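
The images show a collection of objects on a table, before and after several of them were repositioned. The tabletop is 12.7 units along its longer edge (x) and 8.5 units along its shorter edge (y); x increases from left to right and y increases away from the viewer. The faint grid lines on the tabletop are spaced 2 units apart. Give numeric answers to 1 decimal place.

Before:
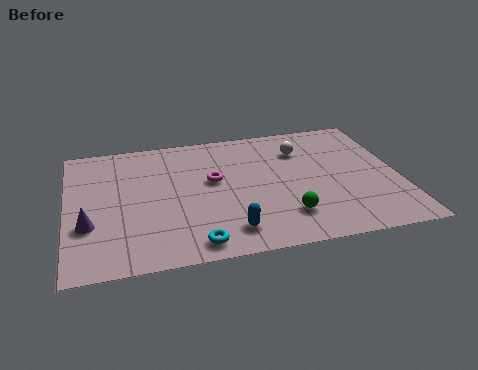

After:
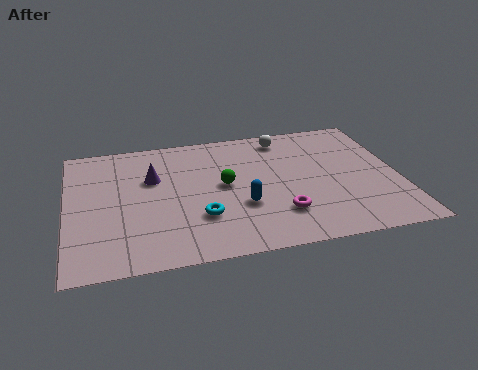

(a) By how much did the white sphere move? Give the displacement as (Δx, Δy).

(-0.6, 1.0)

From the two frames, the white sphere sits at roughly (9.1, 6.3) before and (8.5, 7.3) after.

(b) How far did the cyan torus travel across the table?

1.6

From (4.7, 1.0) to (5.0, 2.6), the cyan torus covered √(0.3² + 1.6²) ≈ 1.6 units.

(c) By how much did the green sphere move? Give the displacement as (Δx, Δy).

(-2.2, 2.5)

The green sphere was at about (8.2, 2.0) and moved to about (6.0, 4.5).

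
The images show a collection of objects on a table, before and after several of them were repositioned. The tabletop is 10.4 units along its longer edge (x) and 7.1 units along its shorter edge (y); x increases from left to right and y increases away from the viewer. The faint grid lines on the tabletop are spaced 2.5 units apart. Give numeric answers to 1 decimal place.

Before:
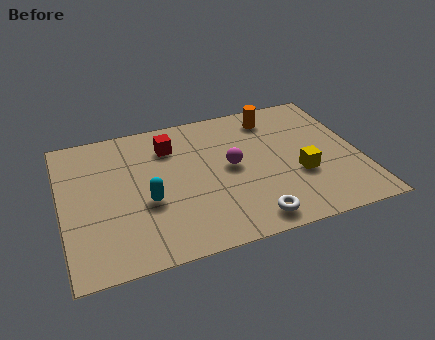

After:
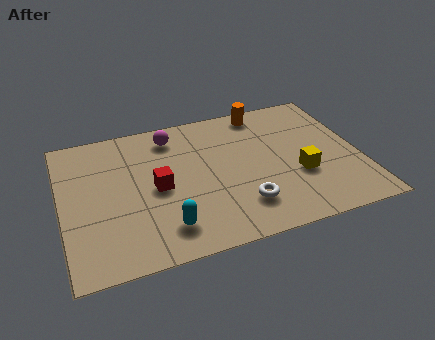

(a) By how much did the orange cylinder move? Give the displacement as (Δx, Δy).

(-0.3, 0.4)

The orange cylinder was at about (7.6, 5.9) and moved to about (7.3, 6.3).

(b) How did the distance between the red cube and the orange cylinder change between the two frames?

+1.2

Before: roughly 3.7 units apart; after: 4.9. That's 1.2 units further apart.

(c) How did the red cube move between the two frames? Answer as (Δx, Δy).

(-0.6, -2.0)

The red cube was at about (3.9, 5.4) and moved to about (3.3, 3.4).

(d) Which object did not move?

the yellow cube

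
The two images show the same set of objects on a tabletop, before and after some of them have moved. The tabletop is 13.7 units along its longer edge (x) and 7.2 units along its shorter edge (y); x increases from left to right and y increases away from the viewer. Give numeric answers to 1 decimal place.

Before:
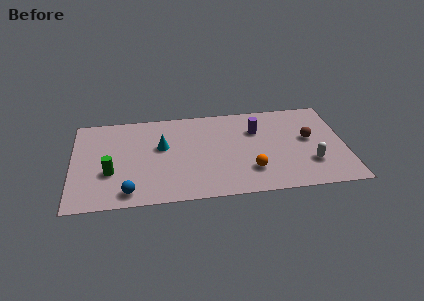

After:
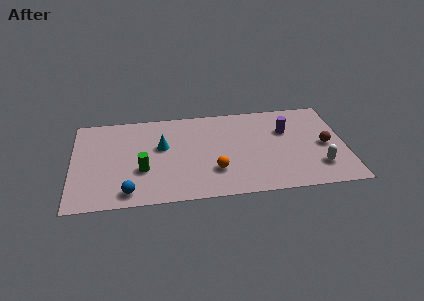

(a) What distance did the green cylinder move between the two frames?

1.6

The green cylinder moved from about (1.9, 2.6) to (3.5, 2.6), a distance of √(1.6² + 0.0²) ≈ 1.6.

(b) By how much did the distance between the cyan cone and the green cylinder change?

-1.1

The distance was about 3.1 in the first image and 2.0 in the second, so they moved 1.1 units closer together.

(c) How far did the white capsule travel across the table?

0.5

From (11.9, 2.1) to (12.3, 1.8), the white capsule covered √(0.4² + 0.3²) ≈ 0.5 units.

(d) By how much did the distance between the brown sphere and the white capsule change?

-0.3

They were about 1.9 units apart before and 1.6 after — 0.3 units closer together.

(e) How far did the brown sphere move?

1.0

The brown sphere moved from about (11.9, 4.0) to (12.7, 3.4), a distance of √(0.8² + 0.6²) ≈ 1.0.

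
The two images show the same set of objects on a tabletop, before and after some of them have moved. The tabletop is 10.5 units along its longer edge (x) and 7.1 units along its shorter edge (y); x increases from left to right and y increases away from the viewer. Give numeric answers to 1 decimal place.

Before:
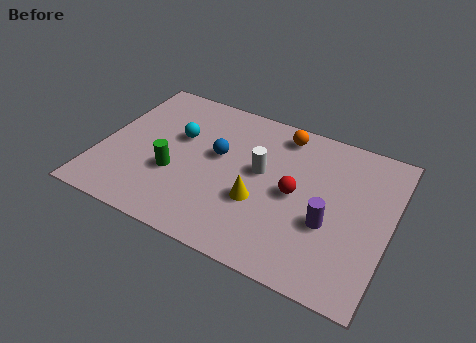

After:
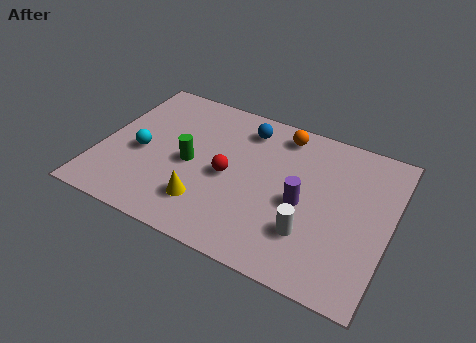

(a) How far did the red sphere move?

2.4

From (7.1, 3.5) to (4.7, 3.3), the red sphere covered √(2.4² + 0.2²) ≈ 2.4 units.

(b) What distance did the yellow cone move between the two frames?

2.0

The yellow cone moved from about (5.9, 2.6) to (4.1, 1.7), a distance of √(1.8² + 0.9²) ≈ 2.0.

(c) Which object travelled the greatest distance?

the white cylinder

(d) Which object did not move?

the orange sphere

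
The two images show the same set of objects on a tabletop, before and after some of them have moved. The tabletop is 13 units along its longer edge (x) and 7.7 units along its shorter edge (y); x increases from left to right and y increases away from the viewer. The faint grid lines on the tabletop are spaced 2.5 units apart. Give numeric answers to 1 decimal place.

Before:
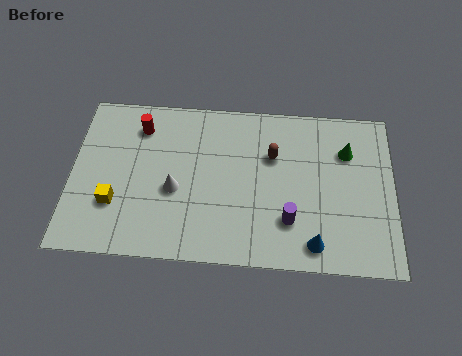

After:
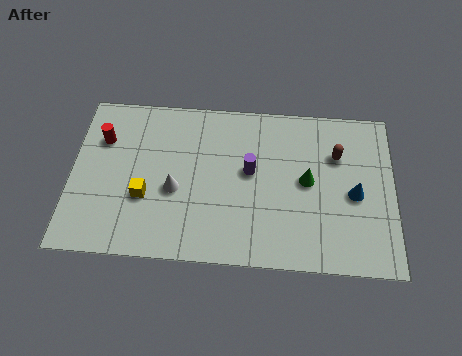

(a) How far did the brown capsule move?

2.6

The brown capsule was near (8.1, 5.1) before and (10.7, 5.3) after, so it travelled √(2.6² + 0.2²) ≈ 2.6 units.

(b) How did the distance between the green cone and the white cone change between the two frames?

-1.9

Before: roughly 7.3 units apart; after: 5.4. That's 1.9 units closer together.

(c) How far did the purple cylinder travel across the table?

2.7

From (8.8, 2.1) to (7.2, 4.3), the purple cylinder covered √(1.6² + 2.2²) ≈ 2.7 units.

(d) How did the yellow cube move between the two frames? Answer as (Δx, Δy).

(1.2, 0.4)

The yellow cube was at about (1.8, 2.4) and moved to about (3.0, 2.8).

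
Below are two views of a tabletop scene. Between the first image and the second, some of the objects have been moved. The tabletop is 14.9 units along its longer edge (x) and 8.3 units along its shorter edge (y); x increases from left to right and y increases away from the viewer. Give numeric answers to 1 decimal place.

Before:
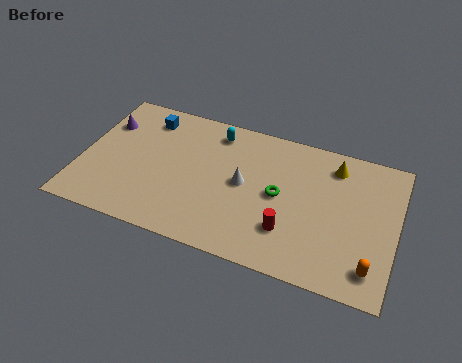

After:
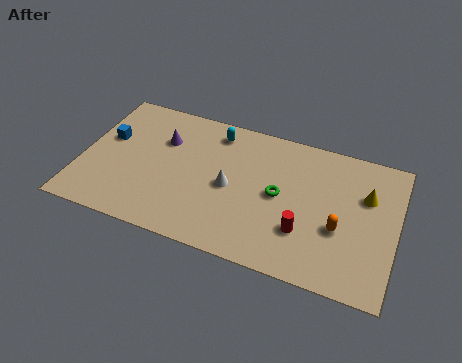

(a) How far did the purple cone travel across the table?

2.8

The purple cone moved from about (0.9, 5.9) to (3.7, 5.7), a distance of √(2.8² + 0.2²) ≈ 2.8.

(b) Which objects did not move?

the green torus and the cyan capsule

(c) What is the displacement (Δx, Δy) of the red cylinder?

(0.7, 0.2)

From the two frames, the red cylinder sits at roughly (10.0, 2.3) before and (10.7, 2.5) after.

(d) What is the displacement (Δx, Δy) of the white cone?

(-0.6, -0.4)

From the two frames, the white cone sits at roughly (7.7, 4.3) before and (7.1, 3.9) after.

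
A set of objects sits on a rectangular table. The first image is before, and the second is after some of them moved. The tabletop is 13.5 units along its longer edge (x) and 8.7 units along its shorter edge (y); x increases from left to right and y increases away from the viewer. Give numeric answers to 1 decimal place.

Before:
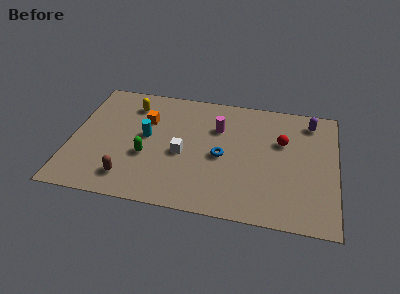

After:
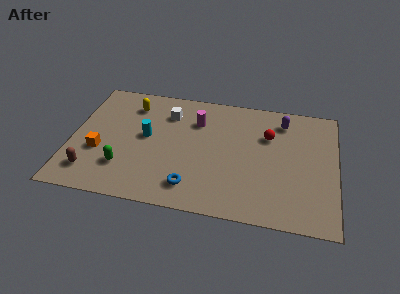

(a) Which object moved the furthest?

the orange cube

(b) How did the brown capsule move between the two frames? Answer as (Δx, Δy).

(-1.9, 0.1)

The brown capsule was at about (3.1, 1.6) and moved to about (1.2, 1.7).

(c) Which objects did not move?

the yellow capsule and the cyan cylinder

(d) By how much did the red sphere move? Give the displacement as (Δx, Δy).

(-0.7, 0.3)

The red sphere started near (10.7, 5.6) and ended near (10.0, 5.9).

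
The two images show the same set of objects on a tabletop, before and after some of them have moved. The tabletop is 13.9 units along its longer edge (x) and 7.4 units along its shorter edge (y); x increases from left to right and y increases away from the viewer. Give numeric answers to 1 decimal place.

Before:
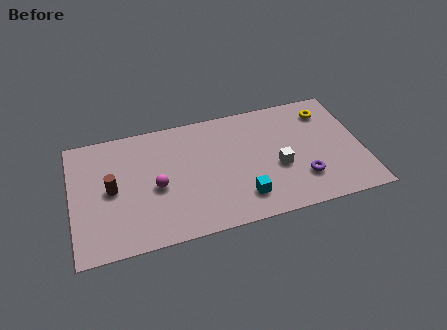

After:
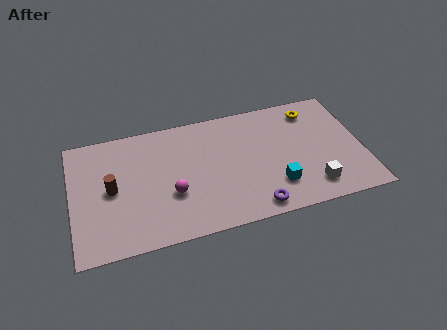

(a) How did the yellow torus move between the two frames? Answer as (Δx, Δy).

(-0.7, 0.2)

The yellow torus was at about (12.4, 5.9) and moved to about (11.7, 6.1).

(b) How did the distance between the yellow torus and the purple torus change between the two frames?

+1.9

They were about 4.2 units apart before and 6.1 after — 1.9 units further apart.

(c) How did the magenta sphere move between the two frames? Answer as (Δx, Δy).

(0.7, -0.6)

The magenta sphere started near (4.0, 3.3) and ended near (4.7, 2.7).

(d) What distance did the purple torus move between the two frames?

2.6

The purple torus was near (10.9, 2.0) before and (8.5, 0.9) after, so it travelled √(2.4² + 1.1²) ≈ 2.6 units.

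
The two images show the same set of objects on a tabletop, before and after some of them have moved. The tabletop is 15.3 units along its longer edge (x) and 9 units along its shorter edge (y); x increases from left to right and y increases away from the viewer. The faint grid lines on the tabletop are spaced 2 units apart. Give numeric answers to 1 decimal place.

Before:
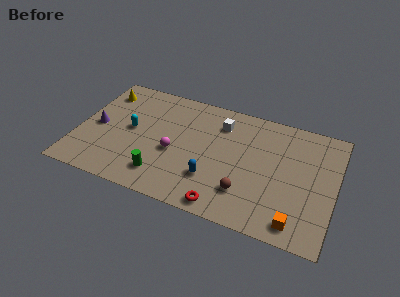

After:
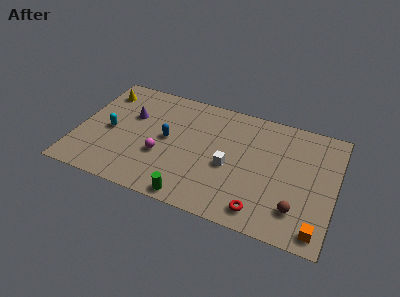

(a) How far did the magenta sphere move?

0.9

The magenta sphere was near (5.8, 3.8) before and (5.1, 3.3) after, so it travelled √(0.7² + 0.5²) ≈ 0.9 units.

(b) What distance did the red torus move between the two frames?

2.1

From (9.1, 0.9) to (11.2, 1.3), the red torus covered √(2.1² + 0.4²) ≈ 2.1 units.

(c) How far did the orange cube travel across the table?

1.2

From (13.3, 1.2) to (14.5, 1.1), the orange cube covered √(1.2² + 0.1²) ≈ 1.2 units.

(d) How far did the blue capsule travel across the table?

3.6

The blue capsule moved from about (8.2, 2.6) to (5.3, 4.7), a distance of √(2.9² + 2.1²) ≈ 3.6.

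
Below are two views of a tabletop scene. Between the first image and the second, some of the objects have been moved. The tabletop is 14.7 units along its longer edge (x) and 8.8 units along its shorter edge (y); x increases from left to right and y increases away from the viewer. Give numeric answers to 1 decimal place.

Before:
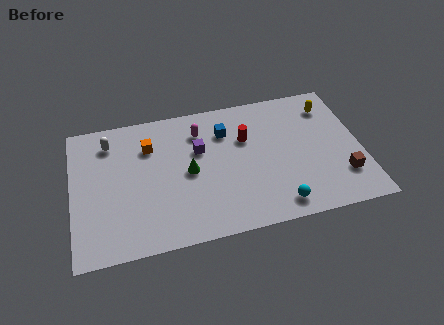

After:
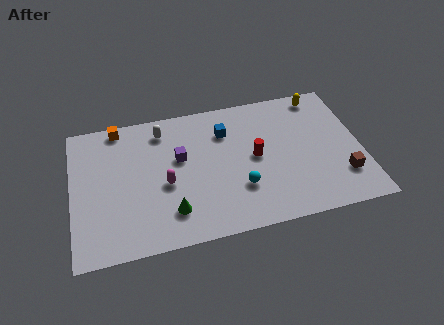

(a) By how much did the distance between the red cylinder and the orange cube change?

+2.7

Before: roughly 4.9 units apart; after: 7.6. That's 2.7 units further apart.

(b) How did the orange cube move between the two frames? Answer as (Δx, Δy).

(-1.5, 1.6)

The orange cube started near (4.0, 6.4) and ended near (2.5, 8.0).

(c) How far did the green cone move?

2.5

The green cone was near (5.9, 4.3) before and (4.9, 2.0) after, so it travelled √(1.0² + 2.3²) ≈ 2.5 units.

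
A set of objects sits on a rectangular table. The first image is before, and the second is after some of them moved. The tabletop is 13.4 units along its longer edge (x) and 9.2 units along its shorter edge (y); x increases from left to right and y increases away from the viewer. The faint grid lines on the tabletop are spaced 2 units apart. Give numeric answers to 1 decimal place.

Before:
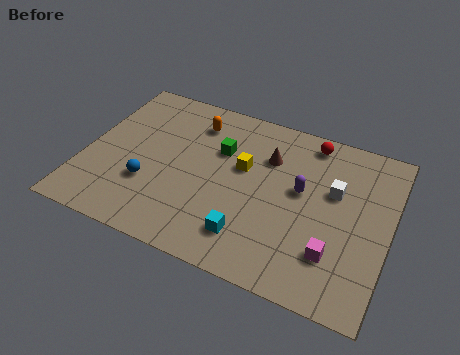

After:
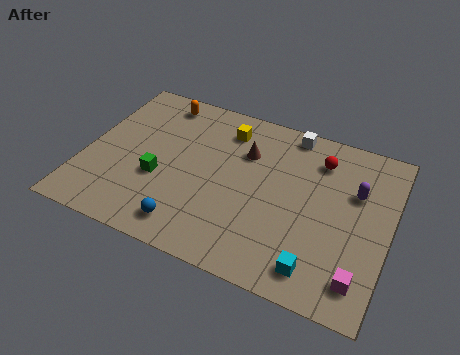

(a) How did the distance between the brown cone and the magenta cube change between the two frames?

+2.0

They were about 5.3 units apart before and 7.3 after — 2.0 units further apart.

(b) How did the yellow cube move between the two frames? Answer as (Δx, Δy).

(-1.0, 1.9)

From the two frames, the yellow cube sits at roughly (6.9, 5.5) before and (5.9, 7.4) after.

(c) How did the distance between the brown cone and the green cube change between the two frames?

+2.4

The distance was about 2.1 in the first image and 4.5 in the second, so they moved 2.4 units further apart.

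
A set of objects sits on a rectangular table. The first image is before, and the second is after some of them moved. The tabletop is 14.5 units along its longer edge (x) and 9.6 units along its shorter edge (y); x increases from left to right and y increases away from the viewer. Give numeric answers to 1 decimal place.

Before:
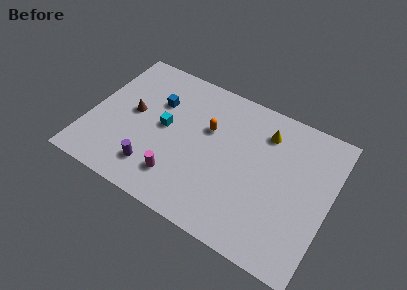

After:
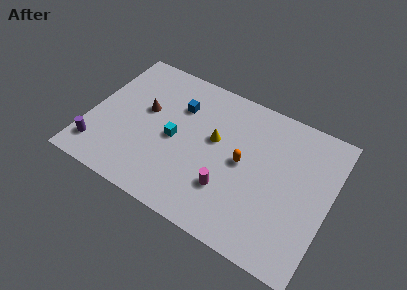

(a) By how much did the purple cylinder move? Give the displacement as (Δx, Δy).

(-3.4, -0.2)

From the two frames, the purple cylinder sits at roughly (4.3, 2.0) before and (0.9, 1.8) after.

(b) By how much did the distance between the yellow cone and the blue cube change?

-3.9

The distance was about 6.6 in the first image and 2.7 in the second, so they moved 3.9 units closer together.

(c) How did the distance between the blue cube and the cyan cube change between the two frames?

+0.6

Before: roughly 1.7 units apart; after: 2.3. That's 0.6 units further apart.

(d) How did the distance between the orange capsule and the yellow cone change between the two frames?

-1.7

The distance was about 3.6 in the first image and 1.9 in the second, so they moved 1.7 units closer together.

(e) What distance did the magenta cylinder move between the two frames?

3.0

The magenta cylinder was near (5.8, 2.1) before and (8.7, 2.8) after, so it travelled √(2.9² + 0.7²) ≈ 3.0 units.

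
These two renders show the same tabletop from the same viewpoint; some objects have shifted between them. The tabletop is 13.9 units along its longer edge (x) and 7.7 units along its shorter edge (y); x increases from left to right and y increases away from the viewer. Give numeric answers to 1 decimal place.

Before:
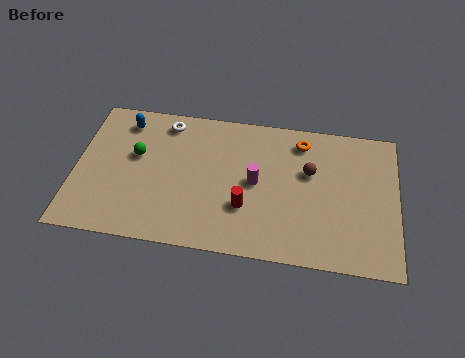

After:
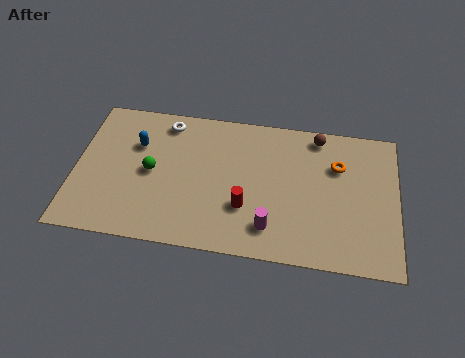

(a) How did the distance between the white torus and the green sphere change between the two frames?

+0.5

The distance was about 2.3 in the first image and 2.8 in the second, so they moved 0.5 units further apart.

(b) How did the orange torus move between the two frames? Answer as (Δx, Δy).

(1.6, -1.1)

The orange torus started near (9.7, 6.4) and ended near (11.3, 5.3).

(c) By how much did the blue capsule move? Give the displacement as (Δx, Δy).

(0.6, -1.2)

The blue capsule started near (2.0, 6.4) and ended near (2.6, 5.2).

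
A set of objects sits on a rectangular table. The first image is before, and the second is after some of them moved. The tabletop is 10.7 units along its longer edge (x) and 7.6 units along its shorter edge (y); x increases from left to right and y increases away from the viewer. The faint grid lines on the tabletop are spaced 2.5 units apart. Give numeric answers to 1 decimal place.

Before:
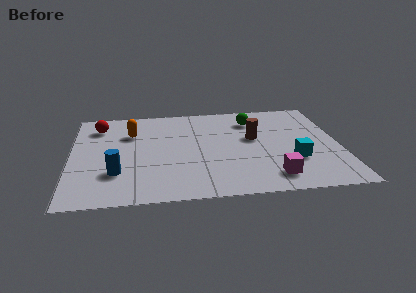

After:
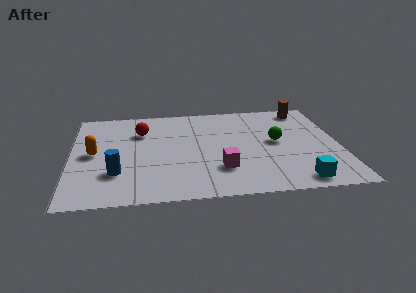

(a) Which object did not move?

the blue cylinder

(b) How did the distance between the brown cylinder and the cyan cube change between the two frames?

+3.3

The distance was about 2.4 in the first image and 5.7 in the second, so they moved 3.3 units further apart.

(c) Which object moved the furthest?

the brown cylinder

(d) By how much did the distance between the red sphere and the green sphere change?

-0.6

They were about 6.2 units apart before and 5.6 after — 0.6 units closer together.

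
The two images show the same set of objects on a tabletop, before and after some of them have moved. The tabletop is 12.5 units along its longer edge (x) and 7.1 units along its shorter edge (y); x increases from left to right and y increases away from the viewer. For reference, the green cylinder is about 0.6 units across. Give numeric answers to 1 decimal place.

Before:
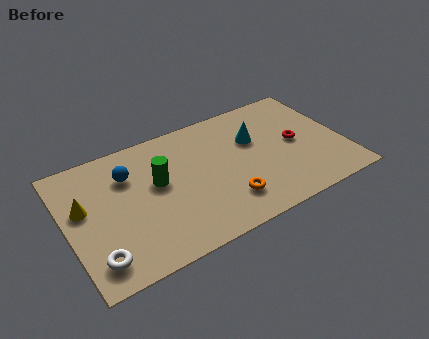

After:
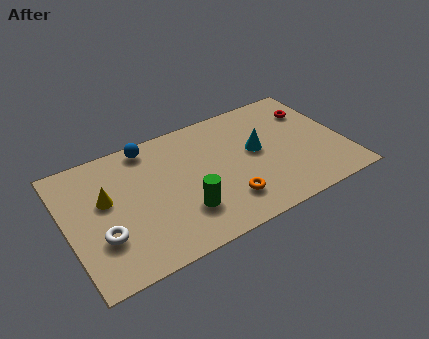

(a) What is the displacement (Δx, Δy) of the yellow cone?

(1.0, 0.0)

The yellow cone started near (0.8, 4.2) and ended near (1.8, 4.2).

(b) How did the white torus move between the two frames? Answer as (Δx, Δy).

(0.4, 1.0)

The white torus started near (1.0, 1.3) and ended near (1.4, 2.3).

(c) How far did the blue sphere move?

1.6

The blue sphere moved from about (2.9, 5.1) to (4.0, 6.3), a distance of √(1.1² + 1.2²) ≈ 1.6.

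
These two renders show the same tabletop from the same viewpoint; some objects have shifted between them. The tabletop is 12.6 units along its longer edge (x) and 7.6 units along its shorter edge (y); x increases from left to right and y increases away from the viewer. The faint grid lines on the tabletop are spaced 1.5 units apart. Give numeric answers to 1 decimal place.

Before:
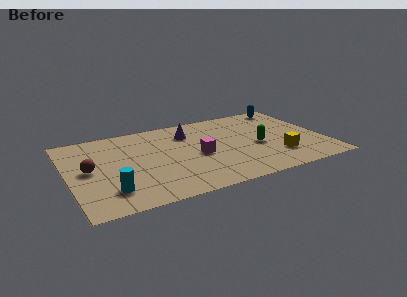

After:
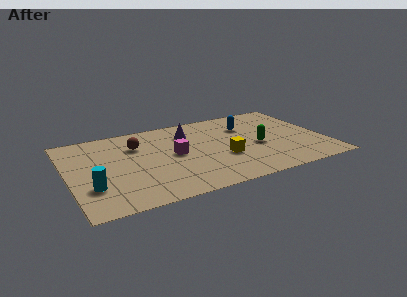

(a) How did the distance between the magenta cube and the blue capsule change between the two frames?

-2.0

The distance was about 6.1 in the first image and 4.1 in the second, so they moved 2.0 units closer together.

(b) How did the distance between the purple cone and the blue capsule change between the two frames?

-2.5

They were about 5.4 units apart before and 2.9 after — 2.5 units closer together.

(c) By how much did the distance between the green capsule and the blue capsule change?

-1.9

The distance was about 4.0 in the first image and 2.1 in the second, so they moved 1.9 units closer together.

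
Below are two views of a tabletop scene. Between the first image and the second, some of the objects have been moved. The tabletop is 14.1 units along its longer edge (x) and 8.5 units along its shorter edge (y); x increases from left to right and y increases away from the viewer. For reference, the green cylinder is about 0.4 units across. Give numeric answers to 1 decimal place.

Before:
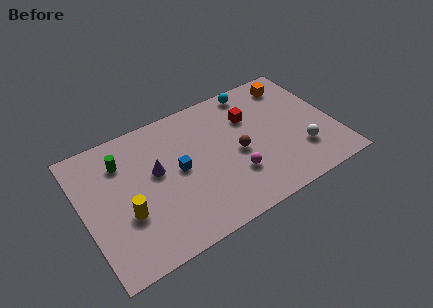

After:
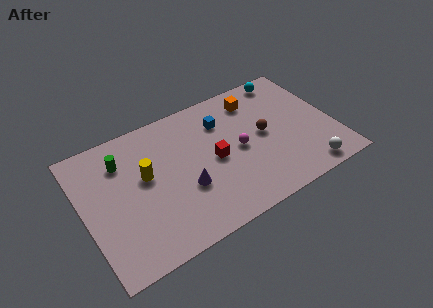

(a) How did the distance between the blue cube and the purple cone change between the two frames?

+2.8

They were about 1.3 units apart before and 4.1 after — 2.8 units further apart.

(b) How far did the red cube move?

2.9

From (9.6, 5.9) to (7.3, 4.1), the red cube covered √(2.3² + 1.8²) ≈ 2.9 units.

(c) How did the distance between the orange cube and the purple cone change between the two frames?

-2.5

The distance was about 8.5 in the first image and 6.0 in the second, so they moved 2.5 units closer together.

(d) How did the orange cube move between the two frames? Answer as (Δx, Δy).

(-2.2, -0.2)

The orange cube started near (12.3, 7.1) and ended near (10.1, 6.9).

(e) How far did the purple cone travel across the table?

2.3

The purple cone moved from about (4.1, 4.9) to (5.5, 3.1), a distance of √(1.4² + 1.8²) ≈ 2.3.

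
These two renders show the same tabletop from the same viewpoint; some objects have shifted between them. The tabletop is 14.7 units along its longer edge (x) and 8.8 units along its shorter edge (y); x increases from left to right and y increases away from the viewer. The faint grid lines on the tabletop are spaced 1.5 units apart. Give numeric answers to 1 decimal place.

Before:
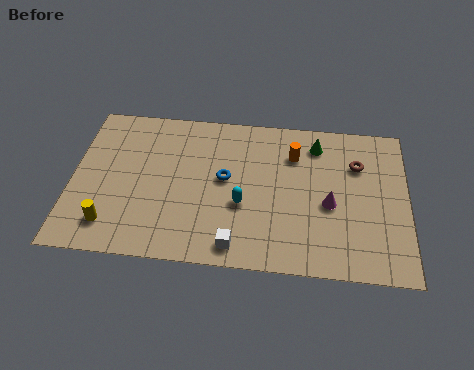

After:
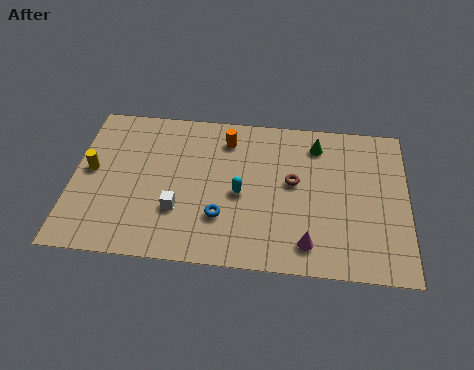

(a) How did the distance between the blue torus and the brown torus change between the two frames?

-2.1

The distance was about 6.0 in the first image and 3.9 in the second, so they moved 2.1 units closer together.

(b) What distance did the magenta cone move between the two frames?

2.5

From (11.3, 3.8) to (10.4, 1.5), the magenta cone covered √(0.9² + 2.3²) ≈ 2.5 units.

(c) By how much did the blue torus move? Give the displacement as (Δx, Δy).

(-0.1, -2.2)

From the two frames, the blue torus sits at roughly (6.7, 4.8) before and (6.6, 2.6) after.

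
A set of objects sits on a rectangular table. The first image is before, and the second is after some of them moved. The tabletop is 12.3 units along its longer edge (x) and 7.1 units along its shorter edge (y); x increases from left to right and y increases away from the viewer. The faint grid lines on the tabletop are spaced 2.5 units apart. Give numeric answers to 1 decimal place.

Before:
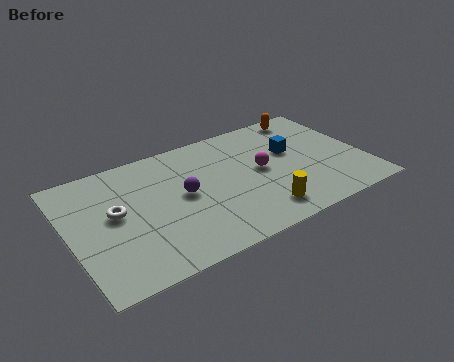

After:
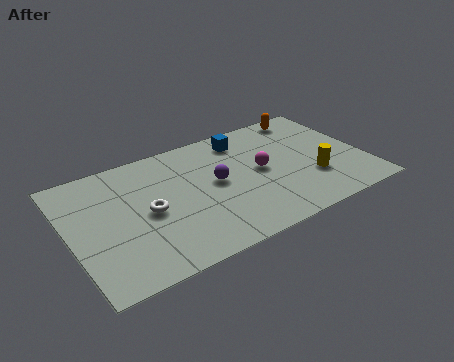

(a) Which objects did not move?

the orange capsule and the magenta sphere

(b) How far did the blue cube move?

2.4

The blue cube was near (9.4, 4.3) before and (7.6, 5.9) after, so it travelled √(1.8² + 1.6²) ≈ 2.4 units.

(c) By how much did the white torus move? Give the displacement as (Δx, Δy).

(1.3, -0.5)

The white torus started near (1.9, 3.9) and ended near (3.2, 3.4).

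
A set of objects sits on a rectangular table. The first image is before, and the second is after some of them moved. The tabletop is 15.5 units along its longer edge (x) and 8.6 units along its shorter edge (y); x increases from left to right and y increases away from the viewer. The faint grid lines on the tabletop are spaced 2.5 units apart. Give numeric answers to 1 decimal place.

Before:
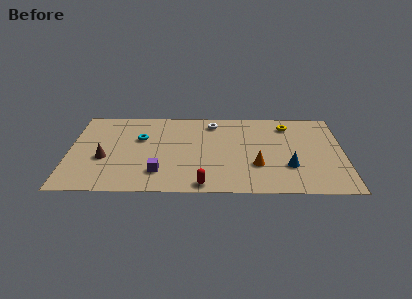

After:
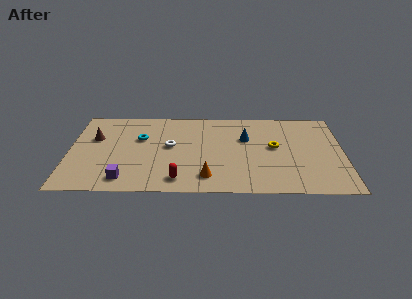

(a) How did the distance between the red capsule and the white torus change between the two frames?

-3.0

The distance was about 6.4 in the first image and 3.4 in the second, so they moved 3.0 units closer together.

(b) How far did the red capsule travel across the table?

1.5

From (7.6, 0.8) to (6.2, 1.3), the red capsule covered √(1.4² + 0.5²) ≈ 1.5 units.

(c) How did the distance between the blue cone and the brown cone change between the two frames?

-1.8

They were about 10.4 units apart before and 8.6 after — 1.8 units closer together.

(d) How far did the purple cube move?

2.0

The purple cube moved from about (5.1, 2.0) to (3.2, 1.3), a distance of √(1.9² + 0.7²) ≈ 2.0.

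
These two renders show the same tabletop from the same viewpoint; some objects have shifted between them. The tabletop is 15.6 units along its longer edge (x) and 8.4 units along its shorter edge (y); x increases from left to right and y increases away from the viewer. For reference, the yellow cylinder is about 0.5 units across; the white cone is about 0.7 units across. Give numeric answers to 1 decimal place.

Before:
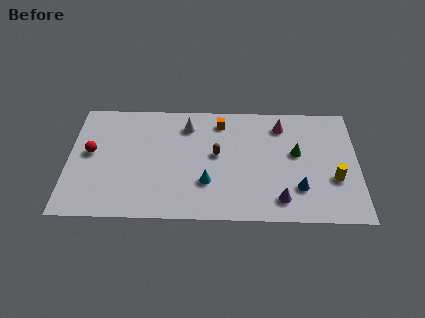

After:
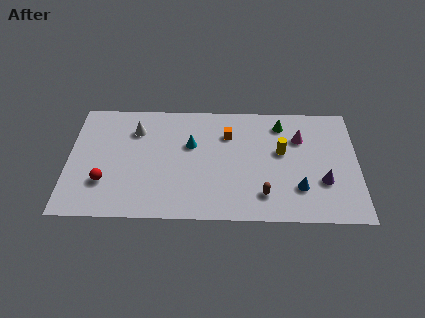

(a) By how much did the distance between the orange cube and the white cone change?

+3.2

Before: roughly 1.8 units apart; after: 5.0. That's 3.2 units further apart.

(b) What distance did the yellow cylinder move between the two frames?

3.4

From (14.3, 3.0) to (11.5, 4.9), the yellow cylinder covered √(2.8² + 1.9²) ≈ 3.4 units.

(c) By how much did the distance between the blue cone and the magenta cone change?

-1.0

Before: roughly 4.6 units apart; after: 3.6. That's 1.0 units closer together.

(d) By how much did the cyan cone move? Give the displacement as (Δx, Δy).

(-0.9, 2.7)

From the two frames, the cyan cone sits at roughly (7.5, 2.6) before and (6.6, 5.3) after.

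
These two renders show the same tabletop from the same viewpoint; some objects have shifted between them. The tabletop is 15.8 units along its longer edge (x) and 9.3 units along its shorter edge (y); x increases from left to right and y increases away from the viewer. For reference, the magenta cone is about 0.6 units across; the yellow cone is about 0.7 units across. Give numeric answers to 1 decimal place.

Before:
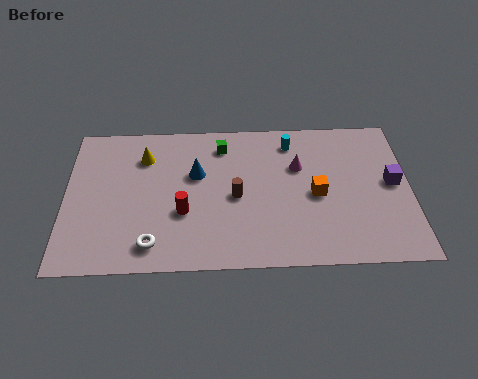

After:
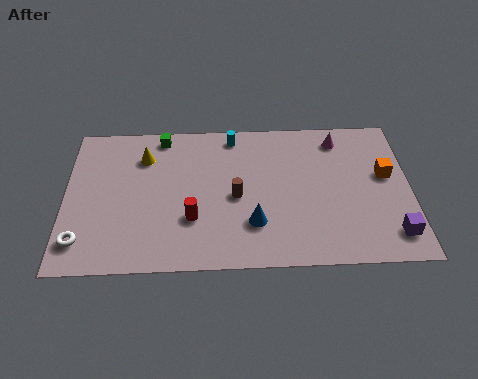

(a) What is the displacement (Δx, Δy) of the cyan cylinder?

(-2.7, 0.5)

The cyan cylinder started near (10.4, 7.7) and ended near (7.7, 8.2).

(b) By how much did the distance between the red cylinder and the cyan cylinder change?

-1.1

They were about 6.6 units apart before and 5.5 after — 1.1 units closer together.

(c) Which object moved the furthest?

the blue cone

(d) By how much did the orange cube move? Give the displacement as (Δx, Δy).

(3.2, 1.1)

From the two frames, the orange cube sits at roughly (11.5, 4.3) before and (14.7, 5.4) after.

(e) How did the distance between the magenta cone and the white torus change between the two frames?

+5.1

Before: roughly 8.1 units apart; after: 13.2. That's 5.1 units further apart.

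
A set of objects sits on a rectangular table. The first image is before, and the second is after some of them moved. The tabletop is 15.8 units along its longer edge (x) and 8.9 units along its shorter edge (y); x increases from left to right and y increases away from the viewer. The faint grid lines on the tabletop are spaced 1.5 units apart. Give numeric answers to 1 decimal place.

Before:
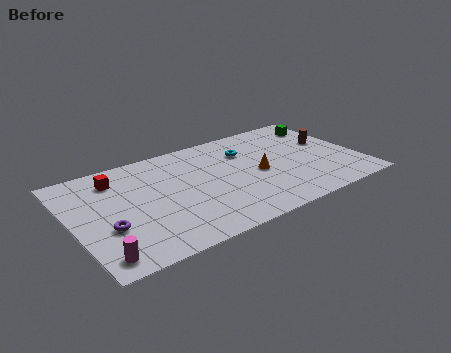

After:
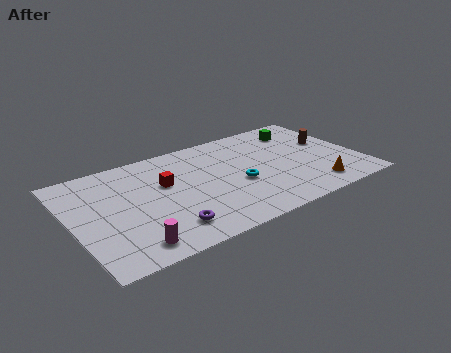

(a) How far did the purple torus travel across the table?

3.3

The purple torus moved from about (1.7, 3.2) to (4.7, 1.8), a distance of √(3.0² + 1.4²) ≈ 3.3.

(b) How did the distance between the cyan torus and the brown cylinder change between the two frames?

+1.0

The distance was about 4.7 in the first image and 5.7 in the second, so they moved 1.0 units further apart.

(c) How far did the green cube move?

1.4

The green cube was near (14.6, 7.1) before and (13.2, 7.1) after, so it travelled √(1.4² + 0.0²) ≈ 1.4 units.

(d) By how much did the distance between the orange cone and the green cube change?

+0.3

They were about 5.3 units apart before and 5.6 after — 0.3 units further apart.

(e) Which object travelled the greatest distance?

the orange cone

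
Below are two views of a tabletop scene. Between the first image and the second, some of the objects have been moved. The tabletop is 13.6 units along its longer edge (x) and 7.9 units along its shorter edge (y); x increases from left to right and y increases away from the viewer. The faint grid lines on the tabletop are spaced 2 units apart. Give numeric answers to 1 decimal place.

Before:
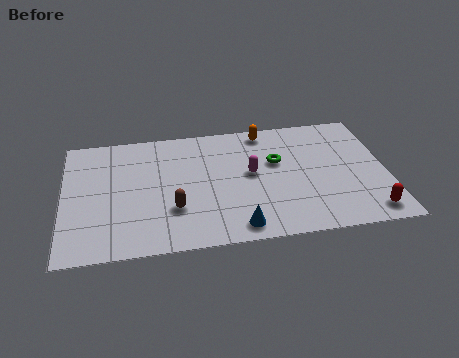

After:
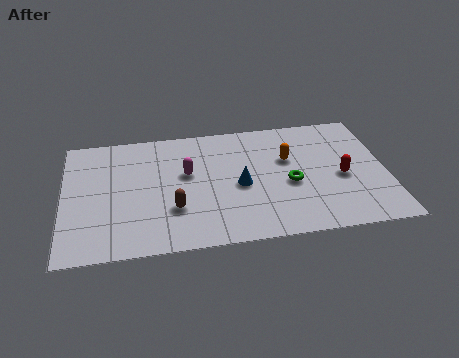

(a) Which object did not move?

the brown capsule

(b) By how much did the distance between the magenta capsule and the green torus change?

+3.2

They were about 1.3 units apart before and 4.5 after — 3.2 units further apart.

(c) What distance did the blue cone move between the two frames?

2.6

From (7.2, 1.0) to (7.4, 3.6), the blue cone covered √(0.2² + 2.6²) ≈ 2.6 units.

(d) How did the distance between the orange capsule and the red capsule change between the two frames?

-4.5

They were about 7.2 units apart before and 2.7 after — 4.5 units closer together.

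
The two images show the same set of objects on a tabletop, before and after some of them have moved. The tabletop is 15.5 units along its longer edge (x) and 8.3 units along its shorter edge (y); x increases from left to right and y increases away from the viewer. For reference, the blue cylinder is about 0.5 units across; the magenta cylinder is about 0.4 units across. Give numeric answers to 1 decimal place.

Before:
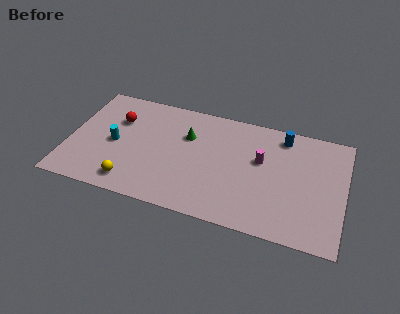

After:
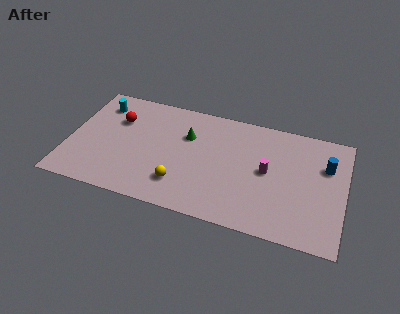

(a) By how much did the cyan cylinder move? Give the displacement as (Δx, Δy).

(-1.1, 2.7)

The cyan cylinder started near (2.6, 3.9) and ended near (1.5, 6.6).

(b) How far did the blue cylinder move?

2.9

From (11.9, 7.1) to (14.4, 5.6), the blue cylinder covered √(2.5² + 1.5²) ≈ 2.9 units.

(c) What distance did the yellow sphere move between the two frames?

2.8

From (3.8, 1.3) to (6.5, 2.0), the yellow sphere covered √(2.7² + 0.7²) ≈ 2.8 units.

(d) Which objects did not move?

the green cone and the red sphere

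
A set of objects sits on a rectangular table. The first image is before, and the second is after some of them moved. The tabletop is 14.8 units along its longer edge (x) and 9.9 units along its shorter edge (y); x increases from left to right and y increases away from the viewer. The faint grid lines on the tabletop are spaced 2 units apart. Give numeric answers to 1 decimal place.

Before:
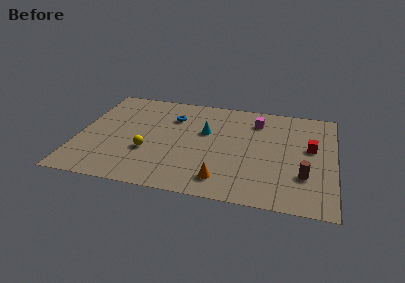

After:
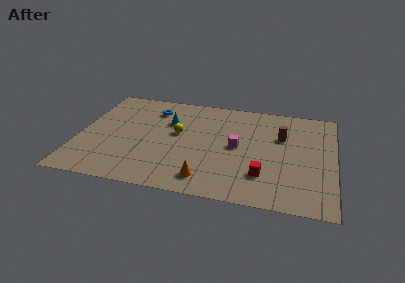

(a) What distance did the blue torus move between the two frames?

1.3

From (5.3, 7.2) to (4.1, 7.8), the blue torus covered √(1.2² + 0.6²) ≈ 1.3 units.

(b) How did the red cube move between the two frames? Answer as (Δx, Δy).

(-2.6, -3.1)

The red cube started near (13.4, 5.7) and ended near (10.8, 2.6).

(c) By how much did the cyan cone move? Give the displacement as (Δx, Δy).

(-2.2, 0.6)

The cyan cone was at about (7.3, 6.1) and moved to about (5.1, 6.7).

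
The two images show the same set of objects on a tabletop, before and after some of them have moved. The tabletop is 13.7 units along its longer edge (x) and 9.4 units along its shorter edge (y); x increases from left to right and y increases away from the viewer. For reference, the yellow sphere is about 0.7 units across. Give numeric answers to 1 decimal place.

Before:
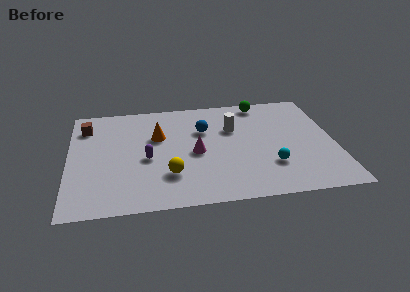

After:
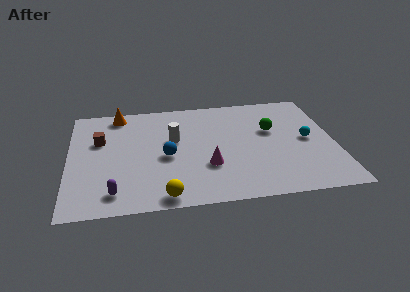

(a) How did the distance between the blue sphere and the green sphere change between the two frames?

+2.0

Before: roughly 3.7 units apart; after: 5.7. That's 2.0 units further apart.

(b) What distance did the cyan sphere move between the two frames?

2.8

The cyan sphere was near (10.3, 2.7) before and (12.3, 4.7) after, so it travelled √(2.0² + 2.0²) ≈ 2.8 units.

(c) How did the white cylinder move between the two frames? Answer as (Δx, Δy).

(-3.1, -0.6)

The white cylinder started near (8.5, 6.2) and ended near (5.4, 5.6).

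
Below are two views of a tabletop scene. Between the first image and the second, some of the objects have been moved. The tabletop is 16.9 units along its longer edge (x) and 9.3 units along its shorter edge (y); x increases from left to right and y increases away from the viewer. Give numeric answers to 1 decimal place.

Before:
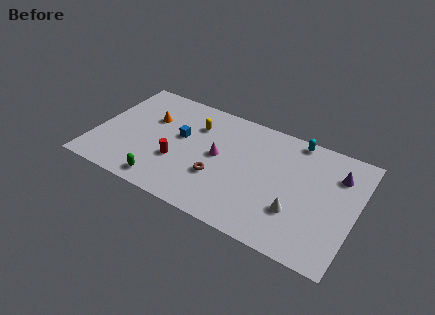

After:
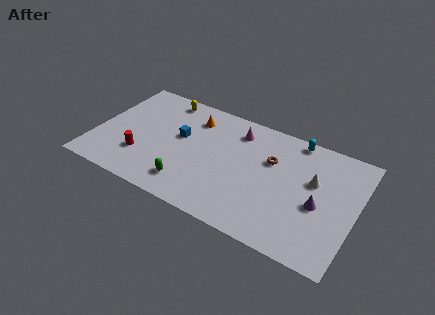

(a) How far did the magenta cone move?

2.8

The magenta cone moved from about (8.0, 4.9) to (8.9, 7.5), a distance of √(0.9² + 2.6²) ≈ 2.8.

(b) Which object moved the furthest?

the brown torus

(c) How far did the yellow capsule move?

2.7

The yellow capsule was near (6.2, 6.8) before and (3.9, 8.2) after, so it travelled √(2.3² + 1.4²) ≈ 2.7 units.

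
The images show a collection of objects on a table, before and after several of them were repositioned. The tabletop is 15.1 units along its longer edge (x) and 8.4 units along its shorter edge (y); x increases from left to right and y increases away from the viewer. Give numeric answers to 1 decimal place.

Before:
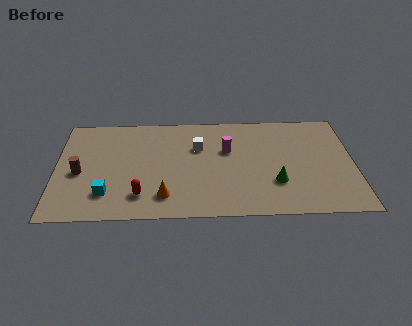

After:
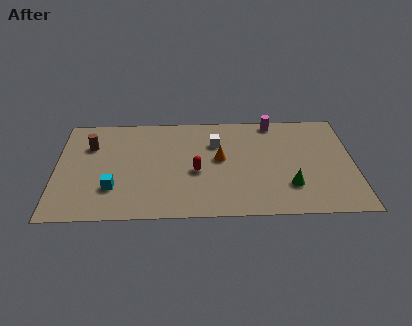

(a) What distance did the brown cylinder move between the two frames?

2.3

The brown cylinder moved from about (1.2, 3.7) to (1.7, 5.9), a distance of √(0.5² + 2.2²) ≈ 2.3.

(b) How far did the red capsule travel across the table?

3.3

From (4.3, 1.8) to (7.1, 3.6), the red capsule covered √(2.8² + 1.8²) ≈ 3.3 units.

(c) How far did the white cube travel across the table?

0.9

The white cube was near (7.2, 5.6) before and (8.1, 5.9) after, so it travelled √(0.9² + 0.3²) ≈ 0.9 units.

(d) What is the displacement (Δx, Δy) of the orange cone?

(2.8, 2.9)

From the two frames, the orange cone sits at roughly (5.5, 1.7) before and (8.3, 4.6) after.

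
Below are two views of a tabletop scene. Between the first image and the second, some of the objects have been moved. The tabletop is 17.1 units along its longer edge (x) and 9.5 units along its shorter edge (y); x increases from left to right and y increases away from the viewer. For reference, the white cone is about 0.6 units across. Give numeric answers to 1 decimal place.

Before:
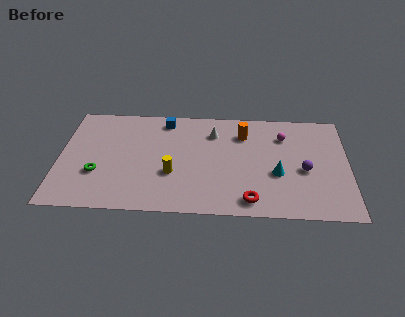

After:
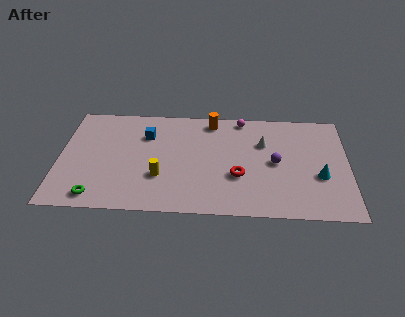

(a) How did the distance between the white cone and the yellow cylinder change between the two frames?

+2.4

They were about 4.5 units apart before and 6.9 after — 2.4 units further apart.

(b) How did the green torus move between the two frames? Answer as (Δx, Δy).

(0.0, -2.0)

From the two frames, the green torus sits at roughly (2.3, 3.2) before and (2.3, 1.2) after.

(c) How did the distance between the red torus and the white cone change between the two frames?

-2.9

They were about 6.3 units apart before and 3.4 after — 2.9 units closer together.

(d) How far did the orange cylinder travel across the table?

2.2

The orange cylinder moved from about (10.9, 7.2) to (9.0, 8.3), a distance of √(1.9² + 1.1²) ≈ 2.2.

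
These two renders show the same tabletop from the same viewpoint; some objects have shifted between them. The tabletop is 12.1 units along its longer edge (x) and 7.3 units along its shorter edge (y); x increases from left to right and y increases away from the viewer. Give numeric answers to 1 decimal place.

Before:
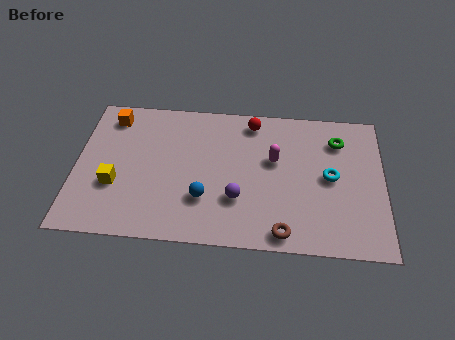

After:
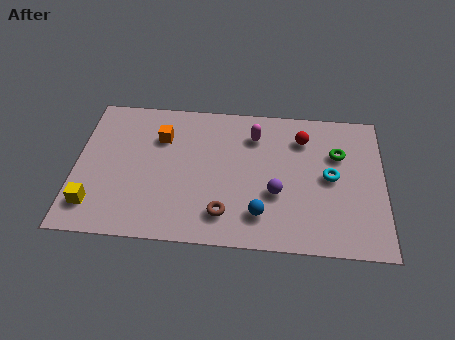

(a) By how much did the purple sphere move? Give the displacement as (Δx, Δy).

(1.5, 0.4)

From the two frames, the purple sphere sits at roughly (6.4, 2.3) before and (7.9, 2.7) after.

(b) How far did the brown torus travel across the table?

2.4

From (8.2, 0.8) to (5.9, 1.5), the brown torus covered √(2.3² + 0.7²) ≈ 2.4 units.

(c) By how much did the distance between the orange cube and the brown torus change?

-4.2

They were about 8.7 units apart before and 4.5 after — 4.2 units closer together.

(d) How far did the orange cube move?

2.2

From (1.3, 6.1) to (3.3, 5.2), the orange cube covered √(2.0² + 0.9²) ≈ 2.2 units.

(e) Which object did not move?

the cyan torus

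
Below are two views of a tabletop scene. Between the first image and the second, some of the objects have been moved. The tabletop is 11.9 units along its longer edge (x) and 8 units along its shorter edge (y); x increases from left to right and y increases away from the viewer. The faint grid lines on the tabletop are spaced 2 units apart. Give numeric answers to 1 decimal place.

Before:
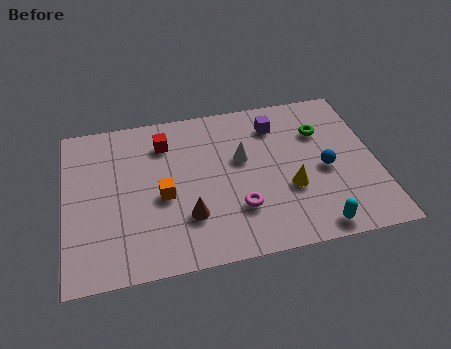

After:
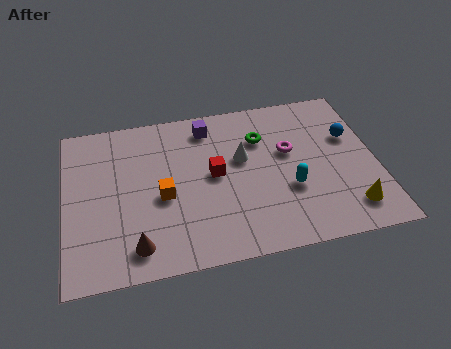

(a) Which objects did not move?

the white cone and the orange cube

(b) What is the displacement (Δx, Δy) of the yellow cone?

(2.2, -1.4)

From the two frames, the yellow cone sits at roughly (8.5, 2.9) before and (10.7, 1.5) after.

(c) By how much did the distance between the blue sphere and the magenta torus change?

-1.2

The distance was about 3.6 in the first image and 2.4 in the second, so they moved 1.2 units closer together.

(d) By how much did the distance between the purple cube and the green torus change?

+0.4

They were about 1.8 units apart before and 2.2 after — 0.4 units further apart.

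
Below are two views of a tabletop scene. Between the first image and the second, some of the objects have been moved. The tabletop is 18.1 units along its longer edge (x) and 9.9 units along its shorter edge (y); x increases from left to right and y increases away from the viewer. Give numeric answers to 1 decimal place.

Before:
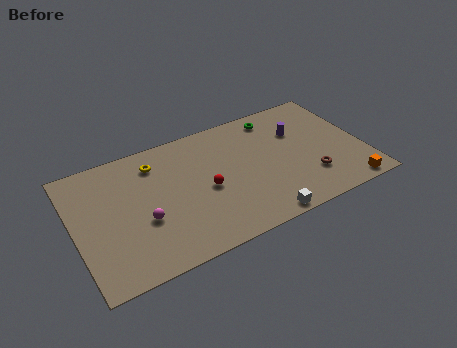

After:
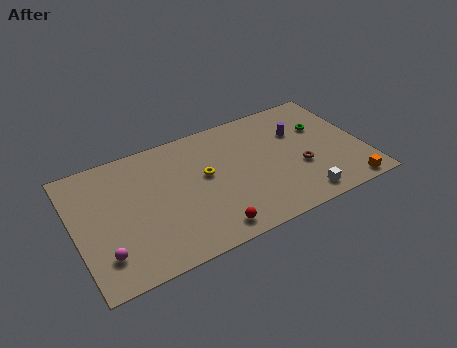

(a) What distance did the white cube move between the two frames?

2.7

The white cube was near (11.0, 0.8) before and (13.7, 1.3) after, so it travelled √(2.7² + 0.5²) ≈ 2.7 units.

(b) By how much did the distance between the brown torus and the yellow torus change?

-4.5

The distance was about 10.6 in the first image and 6.1 in the second, so they moved 4.5 units closer together.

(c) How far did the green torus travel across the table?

3.4

The green torus was near (13.1, 8.5) before and (15.8, 6.5) after, so it travelled √(2.7² + 2.0²) ≈ 3.4 units.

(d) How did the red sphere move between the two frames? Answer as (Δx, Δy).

(-0.2, -3.2)

The red sphere was at about (8.1, 4.5) and moved to about (7.9, 1.3).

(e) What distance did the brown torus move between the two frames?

1.1

The brown torus was near (14.5, 2.7) before and (14.0, 3.7) after, so it travelled √(0.5² + 1.0²) ≈ 1.1 units.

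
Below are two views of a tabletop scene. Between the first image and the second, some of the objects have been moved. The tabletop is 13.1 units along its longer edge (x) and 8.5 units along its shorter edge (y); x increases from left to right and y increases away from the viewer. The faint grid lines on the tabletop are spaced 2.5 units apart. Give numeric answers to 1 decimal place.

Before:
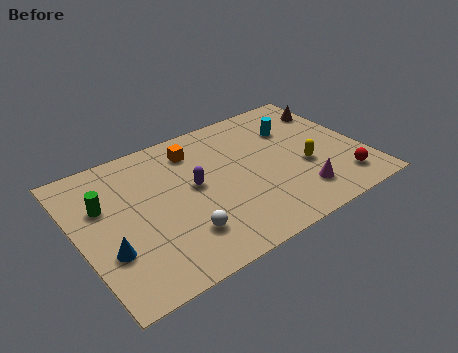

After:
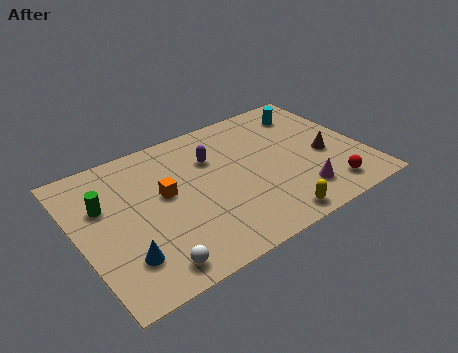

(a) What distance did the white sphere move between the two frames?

1.9

The white sphere was near (4.3, 2.1) before and (2.7, 1.1) after, so it travelled √(1.6² + 1.0²) ≈ 1.9 units.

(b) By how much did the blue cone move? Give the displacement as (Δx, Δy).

(0.6, -0.7)

The blue cone was at about (1.1, 2.8) and moved to about (1.7, 2.1).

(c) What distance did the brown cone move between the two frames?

3.1

The brown cone moved from about (12.3, 6.5) to (11.3, 3.6), a distance of √(1.0² + 2.9²) ≈ 3.1.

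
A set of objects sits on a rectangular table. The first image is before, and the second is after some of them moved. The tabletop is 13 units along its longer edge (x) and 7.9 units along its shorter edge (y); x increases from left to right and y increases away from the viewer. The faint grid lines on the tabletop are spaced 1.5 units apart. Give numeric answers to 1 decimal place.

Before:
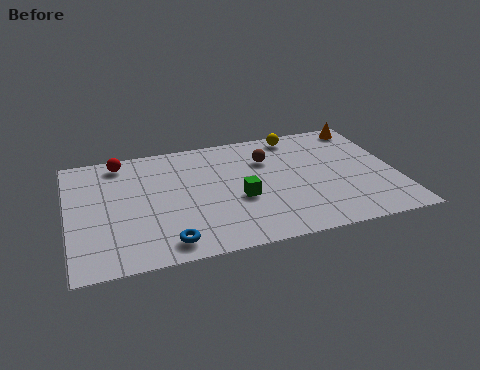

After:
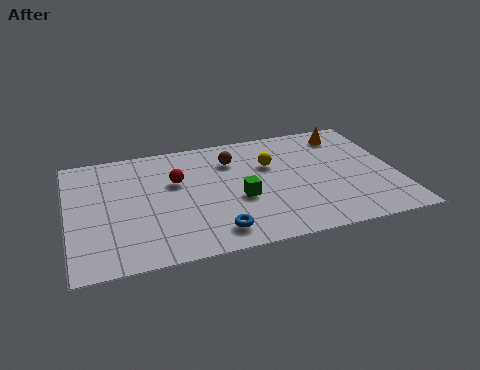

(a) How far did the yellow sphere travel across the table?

2.2

The yellow sphere was near (9.3, 7.0) before and (8.1, 5.2) after, so it travelled √(1.2² + 1.8²) ≈ 2.2 units.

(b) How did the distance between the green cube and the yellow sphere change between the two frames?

-2.2

Before: roughly 4.6 units apart; after: 2.4. That's 2.2 units closer together.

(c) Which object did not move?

the green cube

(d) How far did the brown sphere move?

1.4

From (8.0, 5.6) to (6.6, 5.9), the brown sphere covered √(1.4² + 0.3²) ≈ 1.4 units.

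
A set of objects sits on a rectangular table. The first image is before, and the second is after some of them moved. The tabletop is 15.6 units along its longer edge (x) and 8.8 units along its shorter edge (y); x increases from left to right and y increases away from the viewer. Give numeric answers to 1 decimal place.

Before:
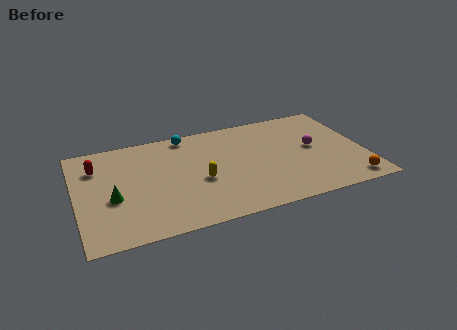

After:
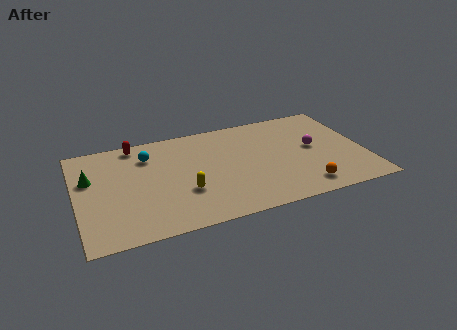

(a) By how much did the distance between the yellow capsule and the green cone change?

+0.8

The distance was about 4.7 in the first image and 5.5 in the second, so they moved 0.8 units further apart.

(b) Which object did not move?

the magenta sphere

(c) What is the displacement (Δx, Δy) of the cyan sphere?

(-2.2, -1.2)

The cyan sphere was at about (6.2, 7.9) and moved to about (4.0, 6.7).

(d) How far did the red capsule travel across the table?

2.6

The red capsule moved from about (1.2, 6.5) to (3.4, 7.9), a distance of √(2.2² + 1.4²) ≈ 2.6.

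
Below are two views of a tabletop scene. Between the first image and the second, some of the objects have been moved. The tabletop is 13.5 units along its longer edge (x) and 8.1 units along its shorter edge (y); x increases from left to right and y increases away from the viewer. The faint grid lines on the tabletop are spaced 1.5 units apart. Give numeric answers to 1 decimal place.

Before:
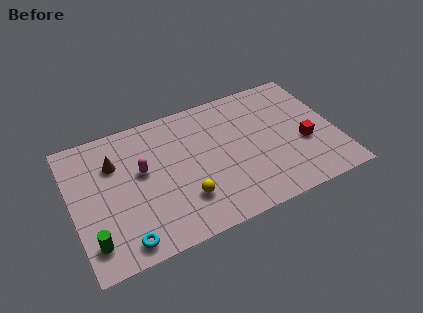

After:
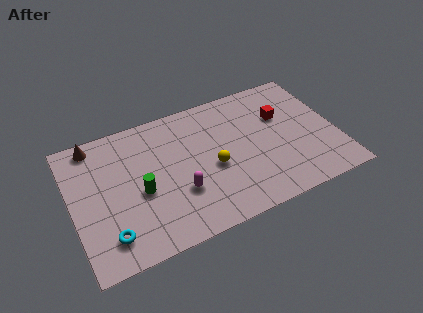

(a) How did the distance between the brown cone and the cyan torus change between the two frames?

+0.9

They were about 4.7 units apart before and 5.6 after — 0.9 units further apart.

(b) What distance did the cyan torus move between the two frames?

0.9

The cyan torus moved from about (2.3, 1.0) to (1.6, 1.6), a distance of √(0.7² + 0.6²) ≈ 0.9.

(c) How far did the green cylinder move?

3.2

The green cylinder moved from about (0.8, 1.6) to (3.4, 3.5), a distance of √(2.6² + 1.9²) ≈ 3.2.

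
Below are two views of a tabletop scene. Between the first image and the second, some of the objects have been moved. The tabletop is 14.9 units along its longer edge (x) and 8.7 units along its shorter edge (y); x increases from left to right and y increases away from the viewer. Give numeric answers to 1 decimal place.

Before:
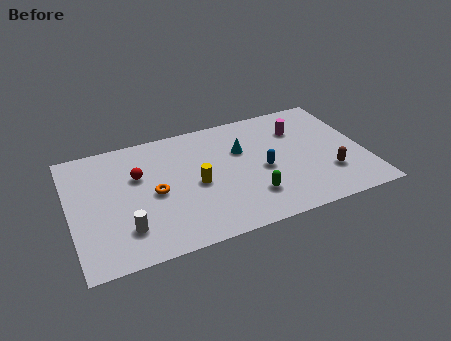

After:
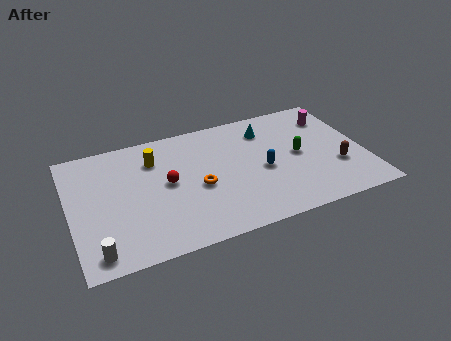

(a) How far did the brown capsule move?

0.6

From (12.9, 2.5) to (13.4, 2.9), the brown capsule covered √(0.5² + 0.4²) ≈ 0.6 units.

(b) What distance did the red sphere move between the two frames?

1.7

From (3.5, 5.6) to (4.9, 4.6), the red sphere covered √(1.4² + 1.0²) ≈ 1.7 units.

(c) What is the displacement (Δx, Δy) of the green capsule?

(2.7, 2.2)

From the two frames, the green capsule sits at roughly (8.9, 2.2) before and (11.6, 4.4) after.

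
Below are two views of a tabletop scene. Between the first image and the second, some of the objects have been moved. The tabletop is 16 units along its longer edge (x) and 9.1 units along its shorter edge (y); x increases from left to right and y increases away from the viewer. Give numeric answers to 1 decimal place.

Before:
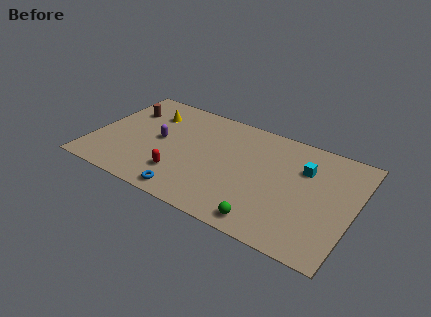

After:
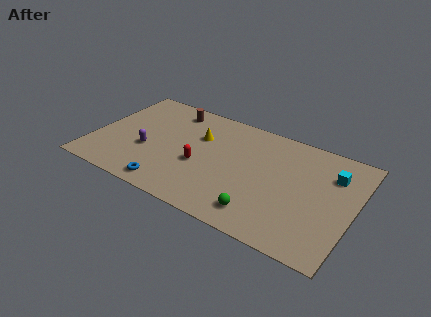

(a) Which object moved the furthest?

the yellow cone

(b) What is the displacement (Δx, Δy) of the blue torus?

(-1.2, 0.1)

From the two frames, the blue torus sits at roughly (6.4, 1.0) before and (5.2, 1.1) after.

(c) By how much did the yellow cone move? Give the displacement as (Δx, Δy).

(3.2, -0.7)

The yellow cone started near (3.1, 6.8) and ended near (6.3, 6.1).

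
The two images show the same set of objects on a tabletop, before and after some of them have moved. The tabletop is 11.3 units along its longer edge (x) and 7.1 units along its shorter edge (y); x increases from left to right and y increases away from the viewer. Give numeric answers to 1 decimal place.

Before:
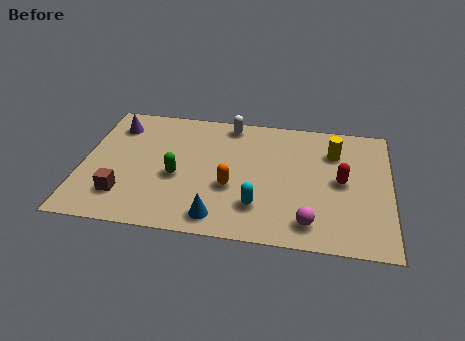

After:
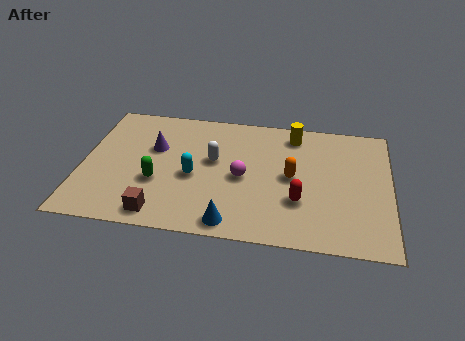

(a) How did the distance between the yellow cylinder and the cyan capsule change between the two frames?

+0.3

The distance was about 4.3 in the first image and 4.6 in the second, so they moved 0.3 units further apart.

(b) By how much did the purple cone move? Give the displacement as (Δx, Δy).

(1.5, -1.1)

From the two frames, the purple cone sits at roughly (1.1, 5.6) before and (2.6, 4.5) after.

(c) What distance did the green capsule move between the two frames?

0.8

The green capsule moved from about (3.5, 3.0) to (2.8, 2.6), a distance of √(0.7² + 0.4²) ≈ 0.8.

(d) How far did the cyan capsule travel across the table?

2.7

From (6.5, 1.8) to (4.1, 3.1), the cyan capsule covered √(2.4² + 1.3²) ≈ 2.7 units.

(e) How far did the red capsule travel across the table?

2.0

From (9.5, 3.6) to (8.0, 2.3), the red capsule covered √(1.5² + 1.3²) ≈ 2.0 units.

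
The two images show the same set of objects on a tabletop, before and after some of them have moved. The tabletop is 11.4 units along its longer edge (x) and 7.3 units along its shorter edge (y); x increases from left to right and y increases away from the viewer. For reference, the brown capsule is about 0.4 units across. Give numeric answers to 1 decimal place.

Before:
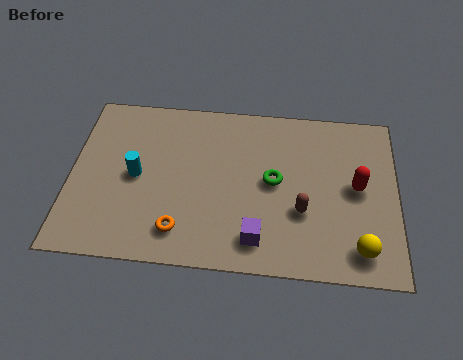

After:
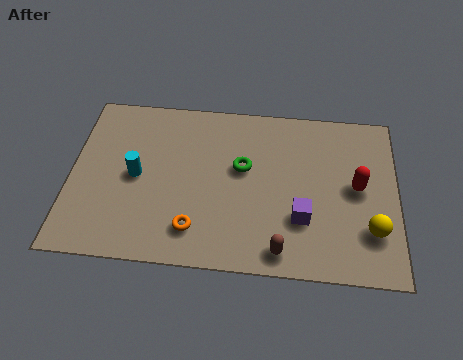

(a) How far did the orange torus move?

0.5

The orange torus moved from about (3.9, 1.4) to (4.4, 1.5), a distance of √(0.5² + 0.1²) ≈ 0.5.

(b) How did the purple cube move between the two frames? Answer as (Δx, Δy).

(1.5, 1.0)

From the two frames, the purple cube sits at roughly (6.6, 1.3) before and (8.1, 2.3) after.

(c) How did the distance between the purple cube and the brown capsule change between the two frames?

-0.4

The distance was about 2.0 in the first image and 1.6 in the second, so they moved 0.4 units closer together.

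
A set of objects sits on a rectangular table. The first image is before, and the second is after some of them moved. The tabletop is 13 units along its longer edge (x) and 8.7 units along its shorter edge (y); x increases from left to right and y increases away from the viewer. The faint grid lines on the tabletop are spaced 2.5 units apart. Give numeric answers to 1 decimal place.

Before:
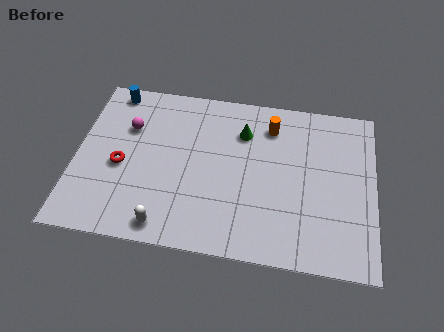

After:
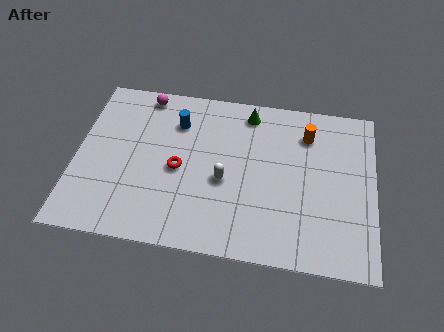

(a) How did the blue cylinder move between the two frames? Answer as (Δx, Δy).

(2.9, -1.3)

The blue cylinder started near (1.4, 7.8) and ended near (4.3, 6.5).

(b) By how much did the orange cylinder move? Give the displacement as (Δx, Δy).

(1.6, -0.2)

The orange cylinder was at about (8.4, 6.9) and moved to about (10.0, 6.7).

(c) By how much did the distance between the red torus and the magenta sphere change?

+2.1

They were about 2.1 units apart before and 4.2 after — 2.1 units further apart.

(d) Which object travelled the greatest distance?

the white capsule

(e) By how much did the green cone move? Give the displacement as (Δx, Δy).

(0.2, 1.1)

The green cone started near (7.2, 6.4) and ended near (7.4, 7.5).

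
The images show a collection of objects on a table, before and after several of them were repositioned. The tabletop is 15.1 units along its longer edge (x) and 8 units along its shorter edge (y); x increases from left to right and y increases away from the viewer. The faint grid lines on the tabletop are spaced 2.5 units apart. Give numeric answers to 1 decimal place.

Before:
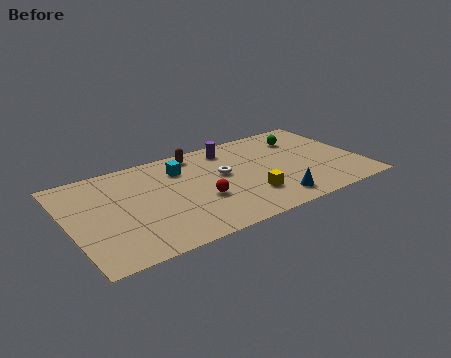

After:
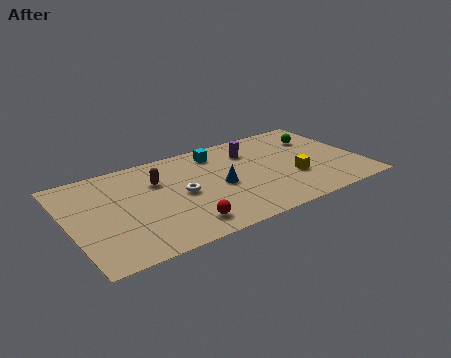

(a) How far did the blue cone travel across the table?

3.4

The blue cone moved from about (10.1, 1.3) to (7.7, 3.7), a distance of √(2.4² + 2.4²) ≈ 3.4.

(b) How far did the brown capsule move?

2.7

The brown capsule moved from about (7.0, 7.0) to (4.7, 5.5), a distance of √(2.3² + 1.5²) ≈ 2.7.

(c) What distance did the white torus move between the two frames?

2.4

From (8.0, 4.6) to (5.7, 3.9), the white torus covered √(2.3² + 0.7²) ≈ 2.4 units.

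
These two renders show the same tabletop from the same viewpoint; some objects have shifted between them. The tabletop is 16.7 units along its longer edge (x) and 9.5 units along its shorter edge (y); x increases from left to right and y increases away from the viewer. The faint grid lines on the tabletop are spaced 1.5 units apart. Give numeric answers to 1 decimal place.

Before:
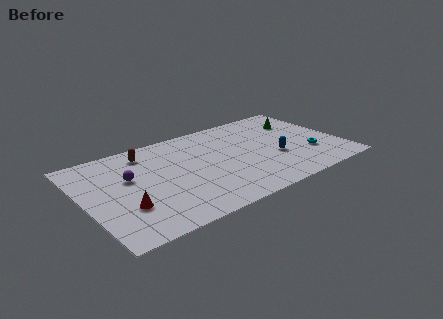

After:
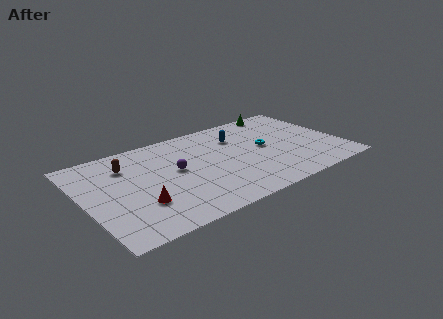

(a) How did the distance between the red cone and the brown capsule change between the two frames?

-1.1

The distance was about 5.3 in the first image and 4.2 in the second, so they moved 1.1 units closer together.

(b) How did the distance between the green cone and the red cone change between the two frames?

-0.9

They were about 12.9 units apart before and 12.0 after — 0.9 units closer together.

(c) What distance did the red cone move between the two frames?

0.9

The red cone moved from about (2.3, 3.0) to (3.2, 2.9), a distance of √(0.9² + 0.1²) ≈ 0.9.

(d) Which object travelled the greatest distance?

the blue capsule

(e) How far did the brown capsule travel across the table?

1.6

The brown capsule was near (4.4, 7.9) before and (3.0, 7.1) after, so it travelled √(1.4² + 0.8²) ≈ 1.6 units.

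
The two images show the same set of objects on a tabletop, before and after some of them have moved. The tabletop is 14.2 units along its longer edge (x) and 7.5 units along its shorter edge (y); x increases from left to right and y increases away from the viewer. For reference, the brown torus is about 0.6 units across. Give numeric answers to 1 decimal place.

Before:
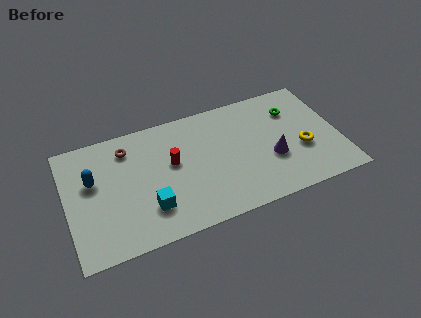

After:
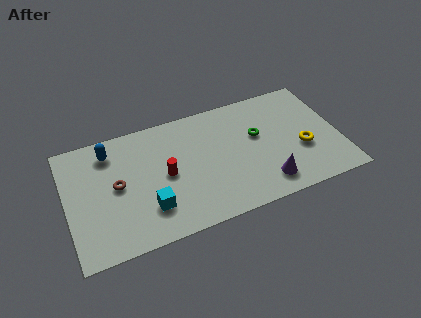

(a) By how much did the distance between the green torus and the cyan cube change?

-2.2

The distance was about 8.6 in the first image and 6.4 in the second, so they moved 2.2 units closer together.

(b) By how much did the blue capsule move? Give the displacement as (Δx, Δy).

(1.0, 1.5)

From the two frames, the blue capsule sits at roughly (1.4, 4.6) before and (2.4, 6.1) after.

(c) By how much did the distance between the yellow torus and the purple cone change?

+1.0

Before: roughly 1.6 units apart; after: 2.6. That's 1.0 units further apart.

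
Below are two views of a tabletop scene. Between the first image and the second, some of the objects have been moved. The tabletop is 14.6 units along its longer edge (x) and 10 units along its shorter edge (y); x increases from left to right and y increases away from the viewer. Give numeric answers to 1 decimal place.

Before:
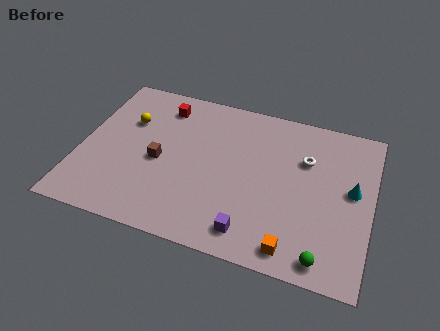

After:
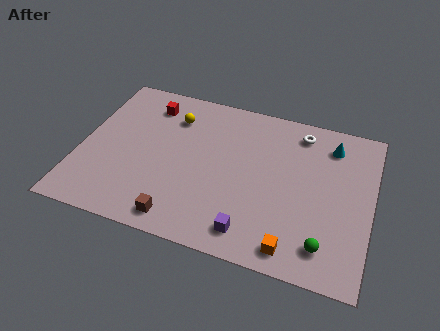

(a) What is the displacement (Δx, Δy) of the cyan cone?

(-1.2, 2.6)

The cyan cone started near (13.6, 5.5) and ended near (12.4, 8.1).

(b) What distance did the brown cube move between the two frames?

3.6

The brown cube moved from about (4.0, 4.5) to (5.4, 1.2), a distance of √(1.4² + 3.3²) ≈ 3.6.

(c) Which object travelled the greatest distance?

the brown cube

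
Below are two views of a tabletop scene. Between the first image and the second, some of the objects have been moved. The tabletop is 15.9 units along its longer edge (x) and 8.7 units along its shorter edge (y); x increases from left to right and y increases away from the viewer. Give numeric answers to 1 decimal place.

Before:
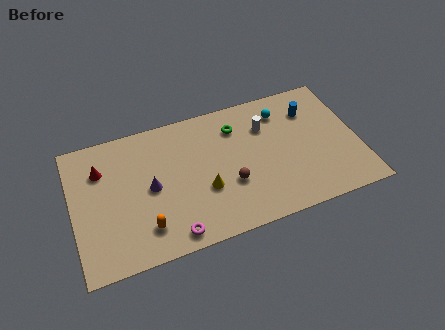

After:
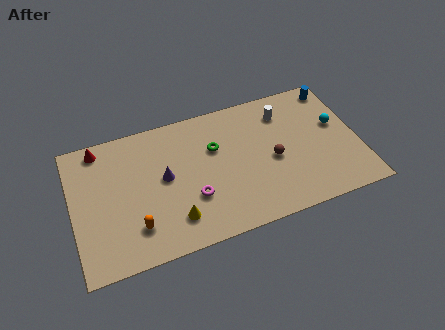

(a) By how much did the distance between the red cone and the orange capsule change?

+0.9

The distance was about 4.9 in the first image and 5.8 in the second, so they moved 0.9 units further apart.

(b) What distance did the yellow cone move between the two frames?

2.2

The yellow cone was near (7.2, 3.2) before and (5.4, 1.9) after, so it travelled √(1.8² + 1.3²) ≈ 2.2 units.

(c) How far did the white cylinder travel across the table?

1.3

The white cylinder moved from about (10.9, 6.2) to (12.0, 6.8), a distance of √(1.1² + 0.6²) ≈ 1.3.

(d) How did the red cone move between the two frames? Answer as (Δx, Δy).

(0.0, 1.4)

The red cone started near (1.7, 6.3) and ended near (1.7, 7.7).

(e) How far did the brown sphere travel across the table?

2.6

The brown sphere moved from about (8.6, 3.1) to (11.1, 3.9), a distance of √(2.5² + 0.8²) ≈ 2.6.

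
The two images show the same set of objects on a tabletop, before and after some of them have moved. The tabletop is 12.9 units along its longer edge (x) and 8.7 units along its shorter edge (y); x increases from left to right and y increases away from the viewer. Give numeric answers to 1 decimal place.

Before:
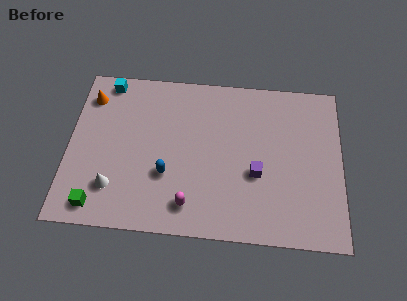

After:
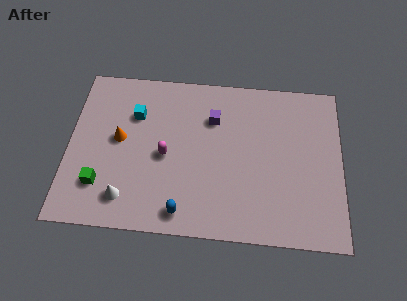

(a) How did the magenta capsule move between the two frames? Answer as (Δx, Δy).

(-1.2, 2.5)

The magenta capsule started near (5.8, 1.5) and ended near (4.6, 4.0).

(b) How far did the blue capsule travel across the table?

2.1

The blue capsule was near (4.7, 3.0) before and (5.5, 1.1) after, so it travelled √(0.8² + 1.9²) ≈ 2.1 units.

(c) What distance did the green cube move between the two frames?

1.1

From (1.5, 1.1) to (1.6, 2.2), the green cube covered √(0.1² + 1.1²) ≈ 1.1 units.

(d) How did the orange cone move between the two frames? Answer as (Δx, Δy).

(1.5, -2.2)

The orange cone started near (0.9, 6.9) and ended near (2.4, 4.7).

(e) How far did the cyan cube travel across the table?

2.2

The cyan cube moved from about (1.7, 7.8) to (3.1, 6.1), a distance of √(1.4² + 1.7²) ≈ 2.2.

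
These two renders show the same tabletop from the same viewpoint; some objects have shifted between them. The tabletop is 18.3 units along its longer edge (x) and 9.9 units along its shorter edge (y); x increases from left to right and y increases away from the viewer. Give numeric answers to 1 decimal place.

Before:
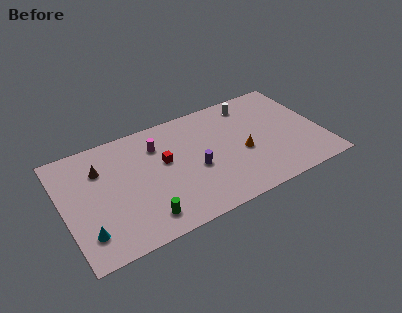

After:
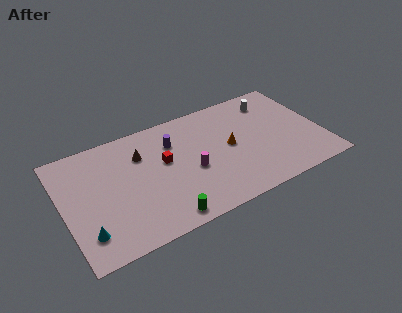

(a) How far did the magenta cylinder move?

3.8

From (6.9, 7.4) to (8.9, 4.2), the magenta cylinder covered √(2.0² + 3.2²) ≈ 3.8 units.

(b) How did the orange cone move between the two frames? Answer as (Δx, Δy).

(-0.8, 0.9)

The orange cone started near (12.6, 4.2) and ended near (11.8, 5.1).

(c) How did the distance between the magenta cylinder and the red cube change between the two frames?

+0.7

They were about 1.6 units apart before and 2.3 after — 0.7 units further apart.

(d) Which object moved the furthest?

the magenta cylinder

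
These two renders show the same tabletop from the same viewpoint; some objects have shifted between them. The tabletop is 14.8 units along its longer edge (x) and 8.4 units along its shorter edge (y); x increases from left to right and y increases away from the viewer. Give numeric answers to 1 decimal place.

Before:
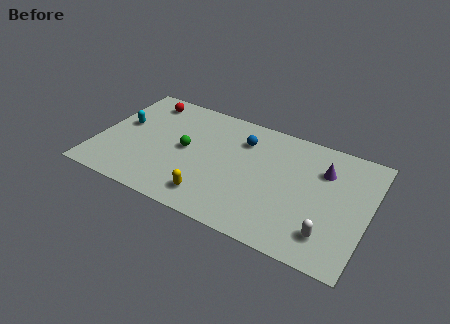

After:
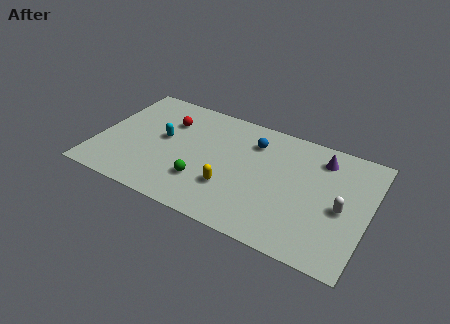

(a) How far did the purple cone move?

0.8

The purple cone was near (12.2, 6.0) before and (12.0, 6.8) after, so it travelled √(0.2² + 0.8²) ≈ 0.8 units.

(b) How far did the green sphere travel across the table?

2.2

The green sphere was near (4.8, 4.3) before and (6.0, 2.4) after, so it travelled √(1.2² + 1.9²) ≈ 2.2 units.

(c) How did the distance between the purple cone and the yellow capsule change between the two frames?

-1.0

They were about 7.2 units apart before and 6.2 after — 1.0 units closer together.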